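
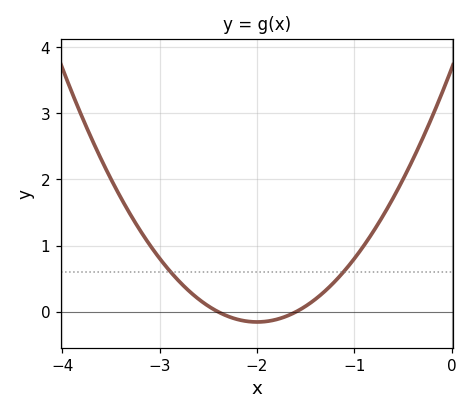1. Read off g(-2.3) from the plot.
-0.067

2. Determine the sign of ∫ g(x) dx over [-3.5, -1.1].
positive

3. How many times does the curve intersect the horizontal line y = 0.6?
2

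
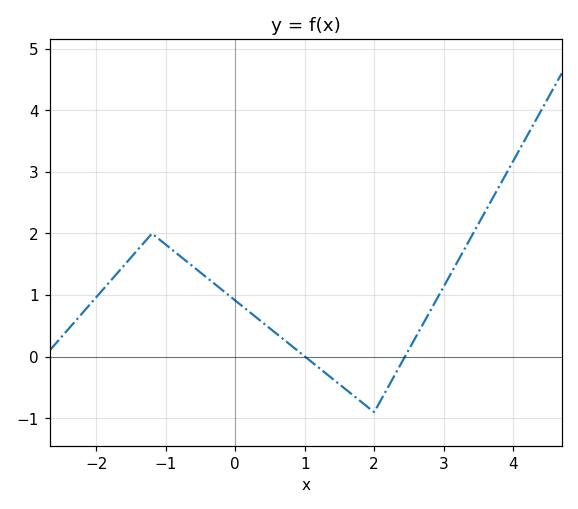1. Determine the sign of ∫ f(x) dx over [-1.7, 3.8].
positive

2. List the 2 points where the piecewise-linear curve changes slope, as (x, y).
(-1.2, 2); (2, -0.9)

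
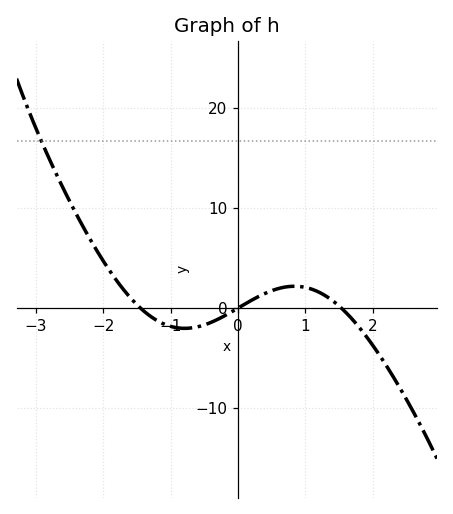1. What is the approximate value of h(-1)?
-2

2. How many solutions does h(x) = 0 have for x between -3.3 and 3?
3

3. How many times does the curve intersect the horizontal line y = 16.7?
1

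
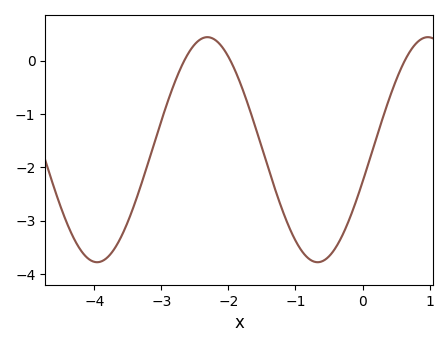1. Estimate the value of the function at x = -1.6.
-1.24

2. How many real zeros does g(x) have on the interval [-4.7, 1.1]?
3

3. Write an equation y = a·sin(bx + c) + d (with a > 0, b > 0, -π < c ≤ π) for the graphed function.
y = 2.11sin(1.91x - 0.292) - 1.67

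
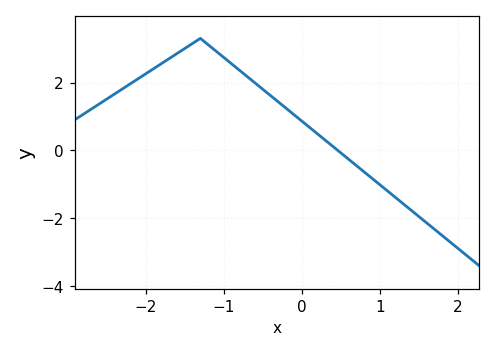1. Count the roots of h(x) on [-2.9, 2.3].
1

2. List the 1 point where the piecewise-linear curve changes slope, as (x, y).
(-1.3, 3.3)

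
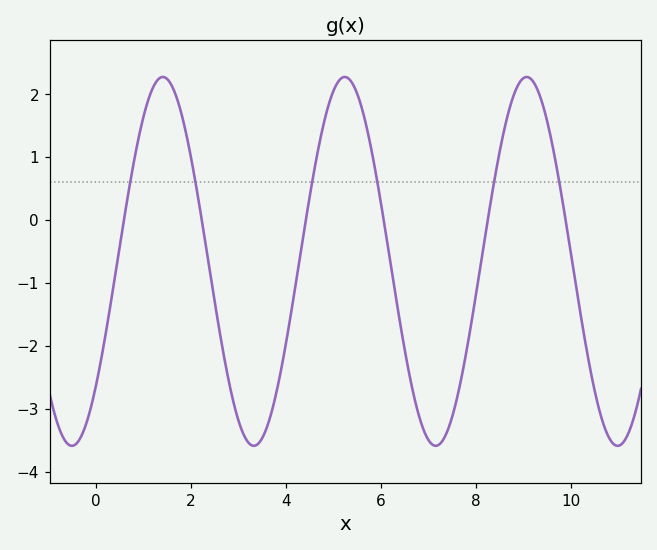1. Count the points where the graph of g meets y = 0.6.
6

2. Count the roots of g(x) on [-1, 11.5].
6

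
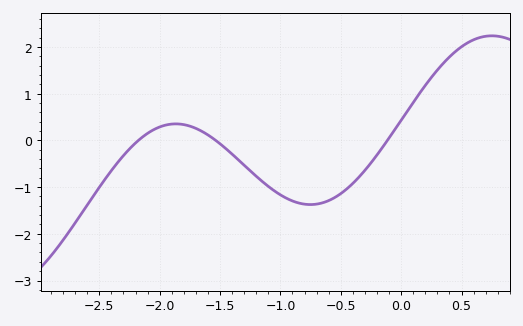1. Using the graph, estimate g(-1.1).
-0.985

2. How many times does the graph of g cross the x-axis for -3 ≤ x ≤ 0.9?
3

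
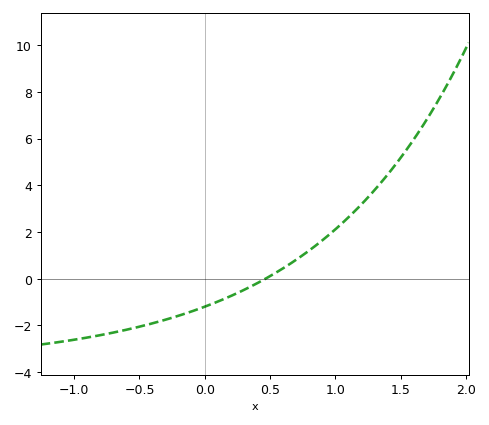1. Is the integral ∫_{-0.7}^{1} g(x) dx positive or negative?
negative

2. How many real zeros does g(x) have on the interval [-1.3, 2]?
1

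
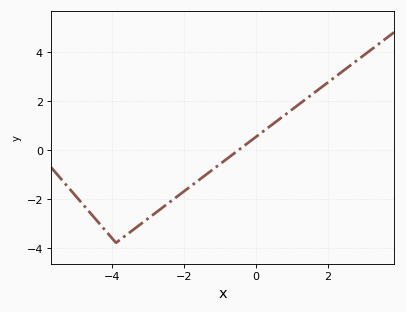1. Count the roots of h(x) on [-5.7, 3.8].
1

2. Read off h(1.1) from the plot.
1.76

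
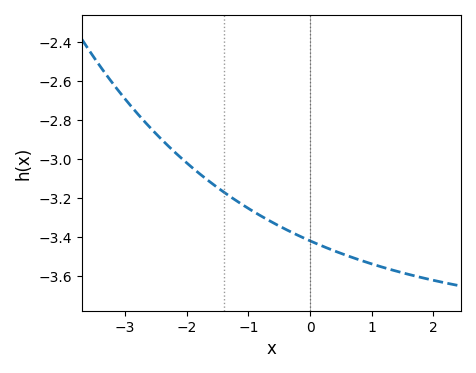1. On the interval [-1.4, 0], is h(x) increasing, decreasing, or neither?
decreasing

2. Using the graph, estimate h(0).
-3.42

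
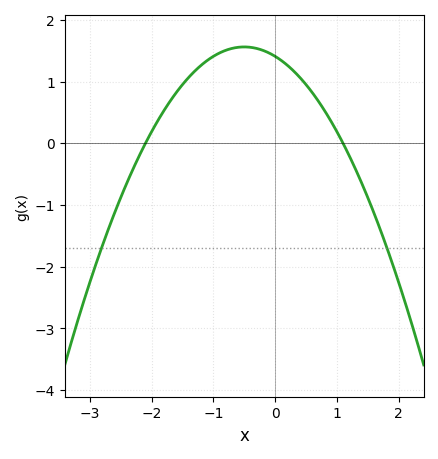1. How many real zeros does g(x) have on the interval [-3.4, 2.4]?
2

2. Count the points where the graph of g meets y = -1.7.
2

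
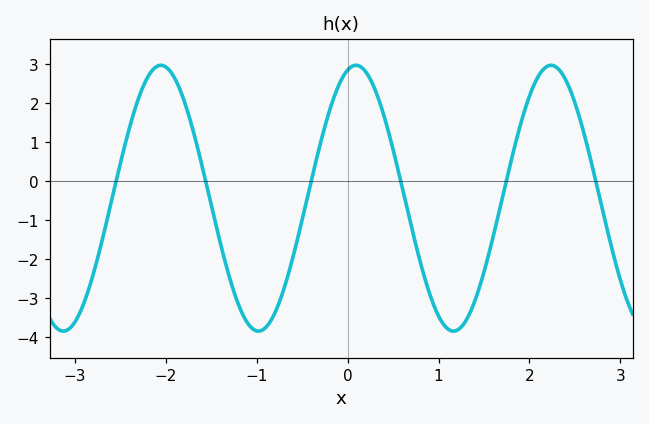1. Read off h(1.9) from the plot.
1.43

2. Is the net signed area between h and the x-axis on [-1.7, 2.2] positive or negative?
negative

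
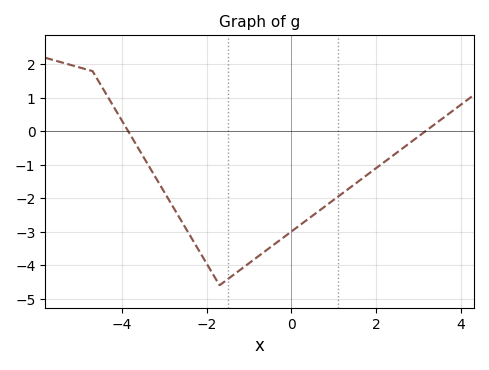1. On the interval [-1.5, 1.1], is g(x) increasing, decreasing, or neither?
increasing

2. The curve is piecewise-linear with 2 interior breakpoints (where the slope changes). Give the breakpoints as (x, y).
(-4.7, 1.8); (-1.7, -4.6)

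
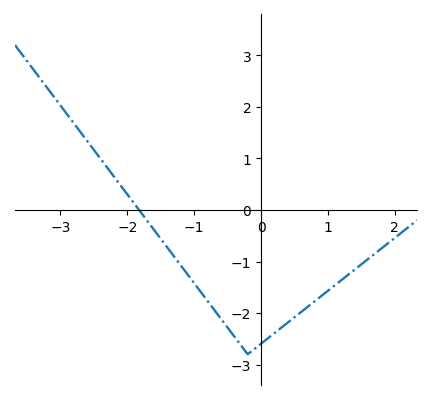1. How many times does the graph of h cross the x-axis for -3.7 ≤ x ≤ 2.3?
1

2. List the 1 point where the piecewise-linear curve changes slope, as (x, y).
(-0.2, -2.8)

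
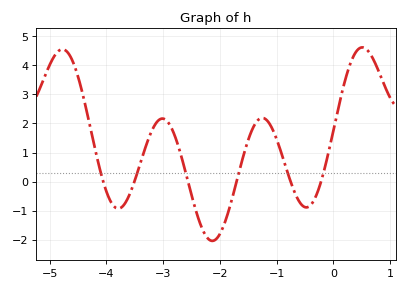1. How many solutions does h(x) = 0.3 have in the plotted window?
6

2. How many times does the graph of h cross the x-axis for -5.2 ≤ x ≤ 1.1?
6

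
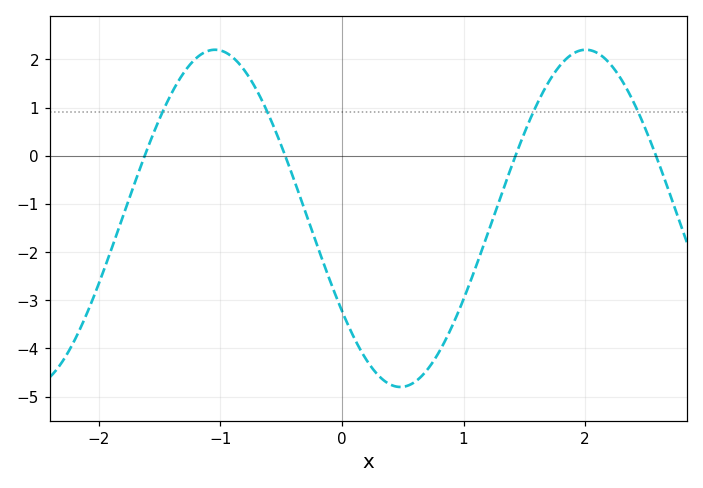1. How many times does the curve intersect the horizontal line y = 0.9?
4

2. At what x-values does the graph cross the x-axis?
-1.6, -0.5, 1.4, 2.6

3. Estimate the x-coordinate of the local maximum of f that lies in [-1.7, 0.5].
-1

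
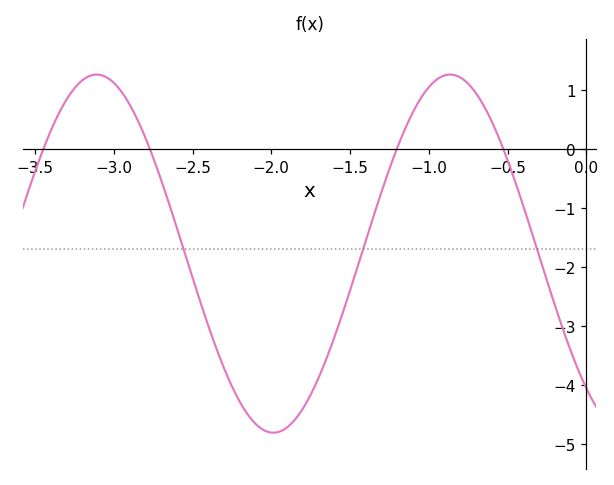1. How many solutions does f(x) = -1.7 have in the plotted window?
3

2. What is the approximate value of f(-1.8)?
-4.4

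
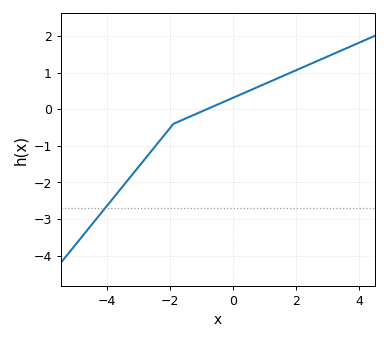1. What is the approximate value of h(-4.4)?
-3.05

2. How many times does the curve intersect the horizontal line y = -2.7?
1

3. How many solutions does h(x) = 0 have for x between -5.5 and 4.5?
1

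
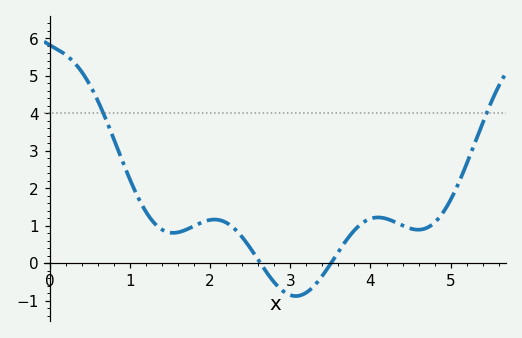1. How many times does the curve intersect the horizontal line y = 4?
2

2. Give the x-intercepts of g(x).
2.6, 3.5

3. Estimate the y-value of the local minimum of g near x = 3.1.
-0.9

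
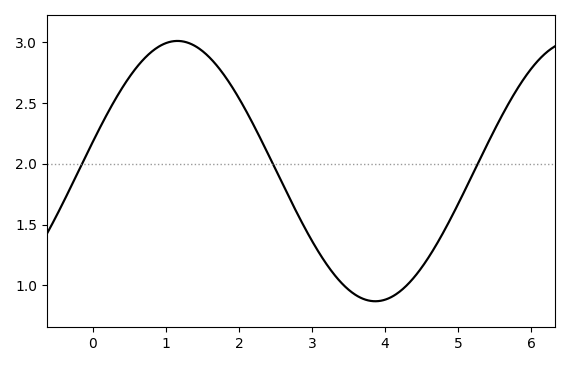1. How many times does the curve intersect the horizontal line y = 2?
3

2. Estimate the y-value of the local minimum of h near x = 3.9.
0.87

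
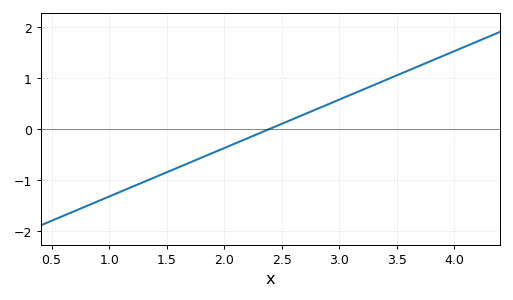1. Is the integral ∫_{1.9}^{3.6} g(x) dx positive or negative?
positive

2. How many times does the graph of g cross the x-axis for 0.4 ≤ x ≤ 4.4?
1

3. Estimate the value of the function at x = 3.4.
1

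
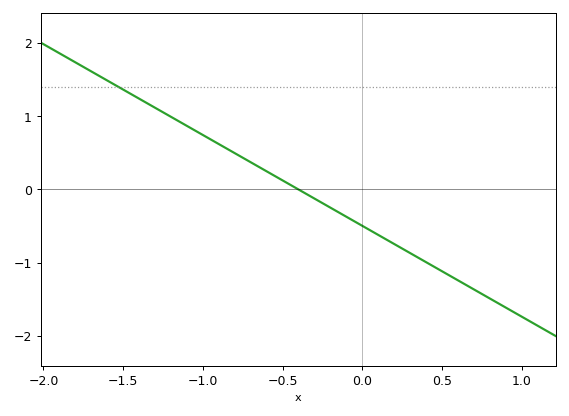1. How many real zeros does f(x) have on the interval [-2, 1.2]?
1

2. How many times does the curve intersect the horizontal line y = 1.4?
1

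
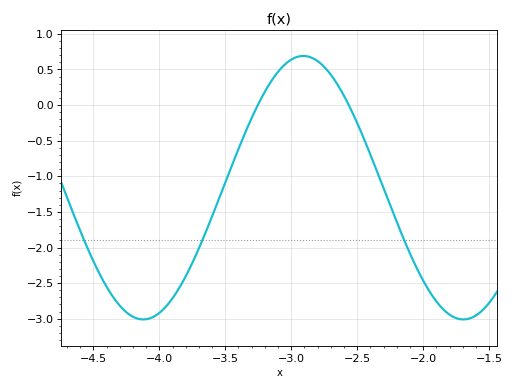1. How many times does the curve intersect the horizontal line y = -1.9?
3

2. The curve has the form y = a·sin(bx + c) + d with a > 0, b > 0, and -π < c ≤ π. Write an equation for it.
y = 1.85sin(2.6x + 2.8) - 1.16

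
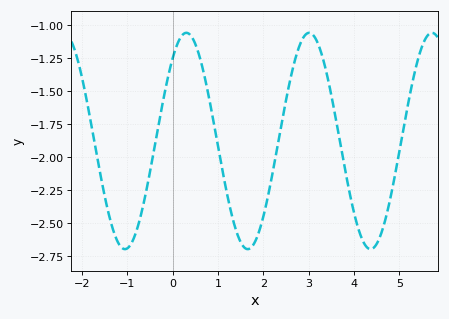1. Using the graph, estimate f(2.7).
-1.26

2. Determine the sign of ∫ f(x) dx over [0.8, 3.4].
negative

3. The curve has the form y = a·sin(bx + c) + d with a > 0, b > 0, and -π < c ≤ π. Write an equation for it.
y = 0.82sin(2.32x + 0.87) - 1.88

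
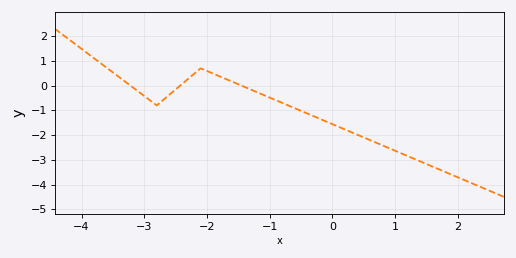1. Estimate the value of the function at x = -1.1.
-0.374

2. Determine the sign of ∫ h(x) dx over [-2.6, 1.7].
negative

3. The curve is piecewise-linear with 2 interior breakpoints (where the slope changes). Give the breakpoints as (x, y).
(-2.8, -0.8); (-2.1, 0.7)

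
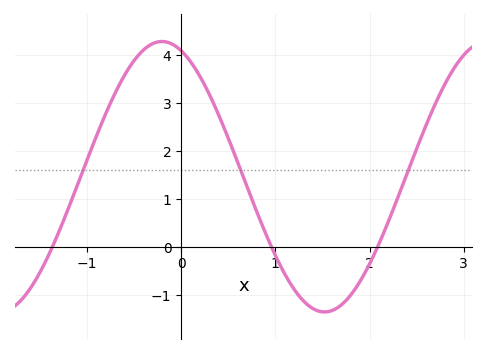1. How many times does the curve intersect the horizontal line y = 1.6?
3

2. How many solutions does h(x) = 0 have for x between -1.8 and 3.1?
3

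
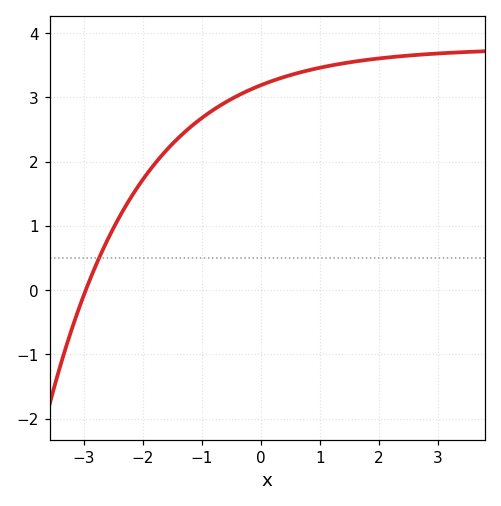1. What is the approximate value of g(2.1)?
3.62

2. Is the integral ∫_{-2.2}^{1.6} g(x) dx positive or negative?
positive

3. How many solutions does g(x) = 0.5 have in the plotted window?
1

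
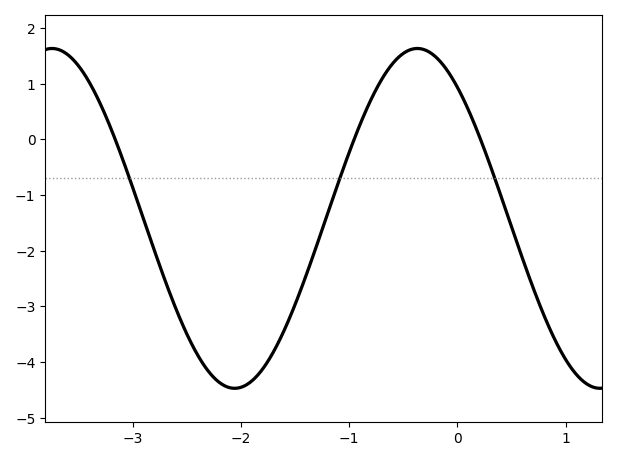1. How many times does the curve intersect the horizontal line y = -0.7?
3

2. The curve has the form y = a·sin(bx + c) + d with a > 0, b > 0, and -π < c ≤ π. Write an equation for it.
y = 3.05sin(1.86x + 2.26) - 1.42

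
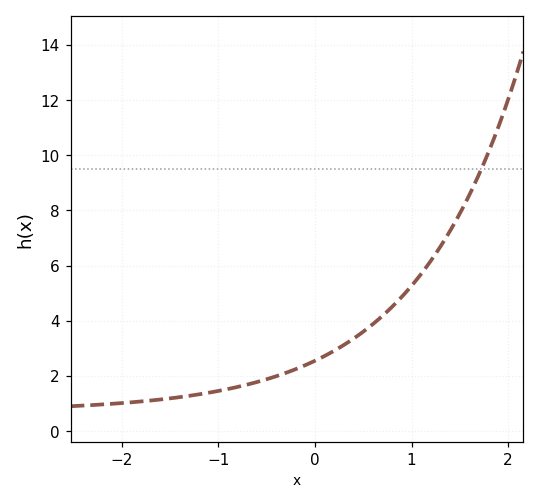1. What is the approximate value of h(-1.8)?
1.08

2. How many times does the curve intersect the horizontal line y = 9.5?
1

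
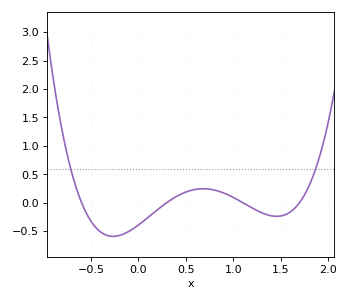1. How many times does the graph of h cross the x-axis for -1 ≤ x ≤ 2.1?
4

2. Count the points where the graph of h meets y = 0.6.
2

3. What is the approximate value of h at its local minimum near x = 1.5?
-0.242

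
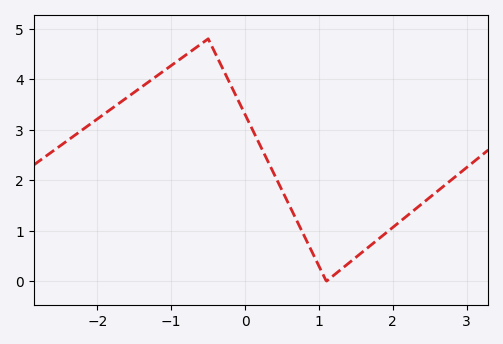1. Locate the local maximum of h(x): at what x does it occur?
-0.499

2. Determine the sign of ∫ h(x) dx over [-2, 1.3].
positive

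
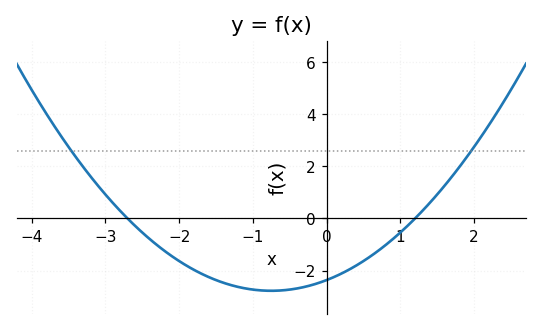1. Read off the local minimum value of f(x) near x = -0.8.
-2.78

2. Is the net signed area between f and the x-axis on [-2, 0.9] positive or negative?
negative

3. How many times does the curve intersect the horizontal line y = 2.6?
2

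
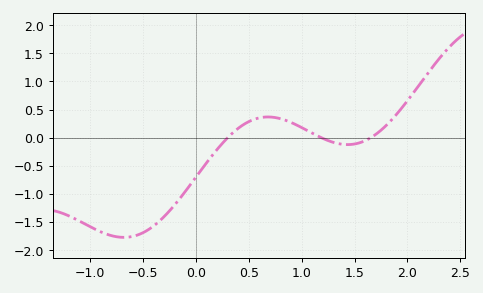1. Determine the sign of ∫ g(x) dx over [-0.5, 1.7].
negative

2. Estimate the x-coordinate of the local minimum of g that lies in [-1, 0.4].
-0.682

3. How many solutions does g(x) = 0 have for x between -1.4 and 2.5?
3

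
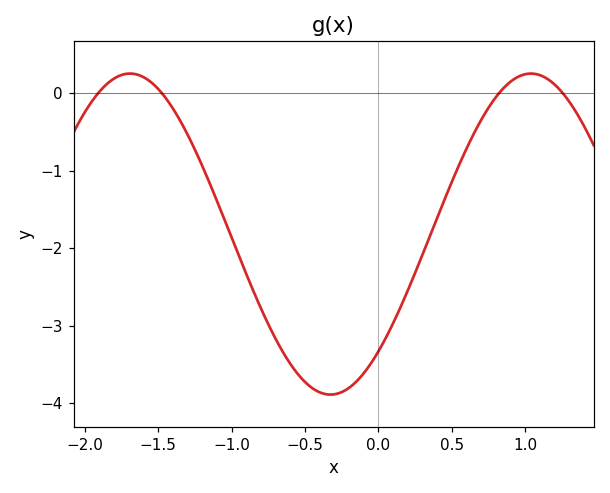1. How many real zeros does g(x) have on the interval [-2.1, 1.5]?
4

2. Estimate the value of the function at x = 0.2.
-2.55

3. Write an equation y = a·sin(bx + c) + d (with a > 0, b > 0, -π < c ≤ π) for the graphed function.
y = 2.07sin(2.3x - 0.82) - 1.82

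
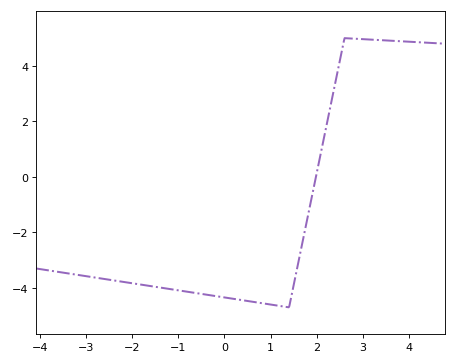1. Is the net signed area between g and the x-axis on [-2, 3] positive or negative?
negative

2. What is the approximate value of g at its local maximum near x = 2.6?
5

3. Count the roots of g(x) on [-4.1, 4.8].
1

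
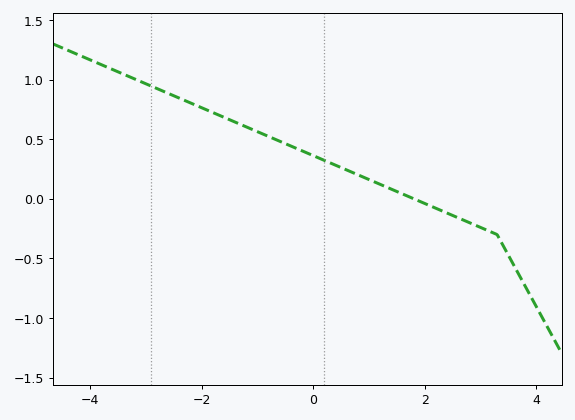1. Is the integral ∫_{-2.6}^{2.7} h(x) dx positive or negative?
positive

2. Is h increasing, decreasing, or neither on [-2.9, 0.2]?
decreasing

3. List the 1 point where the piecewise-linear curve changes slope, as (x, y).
(3.3, -0.3)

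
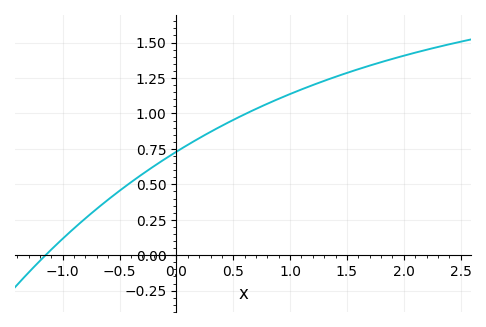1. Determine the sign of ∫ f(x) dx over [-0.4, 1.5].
positive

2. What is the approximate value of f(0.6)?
1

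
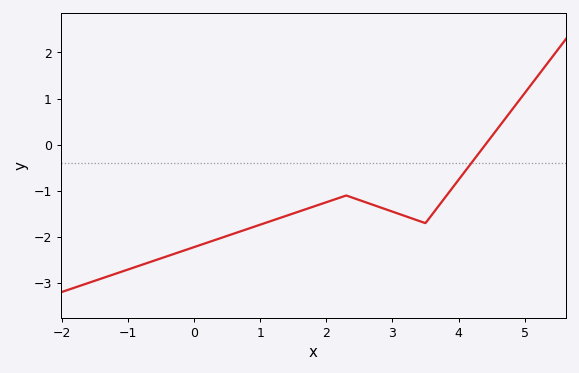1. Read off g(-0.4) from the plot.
-2.4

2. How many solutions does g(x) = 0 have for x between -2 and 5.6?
1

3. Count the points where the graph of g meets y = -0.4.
1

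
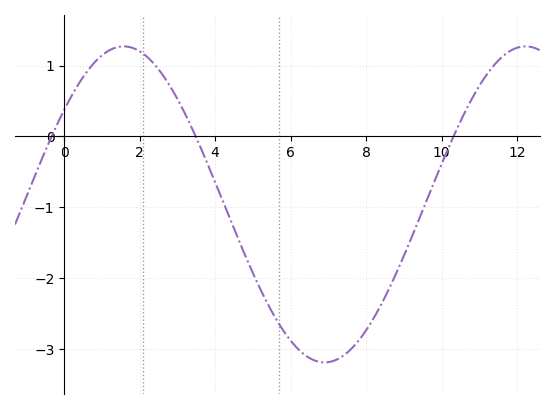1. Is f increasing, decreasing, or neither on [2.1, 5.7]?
decreasing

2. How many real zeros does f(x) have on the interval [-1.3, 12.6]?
3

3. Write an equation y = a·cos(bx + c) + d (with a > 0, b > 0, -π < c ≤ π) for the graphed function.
y = 2.23cos(0.59x - 0.93) - 0.96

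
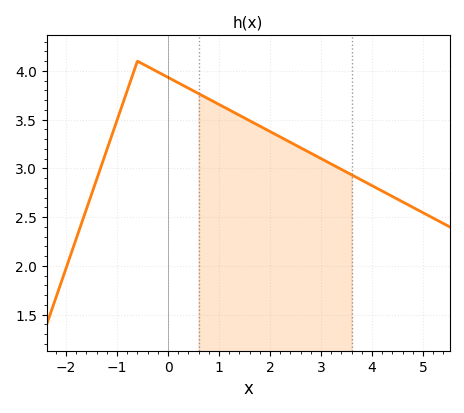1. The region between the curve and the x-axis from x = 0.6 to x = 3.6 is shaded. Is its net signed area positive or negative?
positive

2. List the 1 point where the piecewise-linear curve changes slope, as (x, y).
(-0.6, 4.1)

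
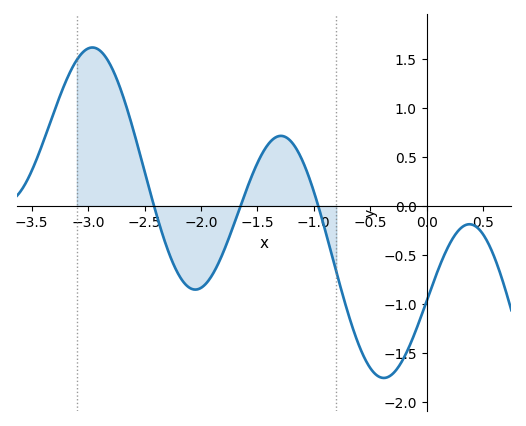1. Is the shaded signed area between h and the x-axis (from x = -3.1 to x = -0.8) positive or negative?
positive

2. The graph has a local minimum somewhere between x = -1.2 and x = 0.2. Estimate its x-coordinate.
-0.379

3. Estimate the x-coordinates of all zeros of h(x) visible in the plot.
-2.42, -1.65, -0.961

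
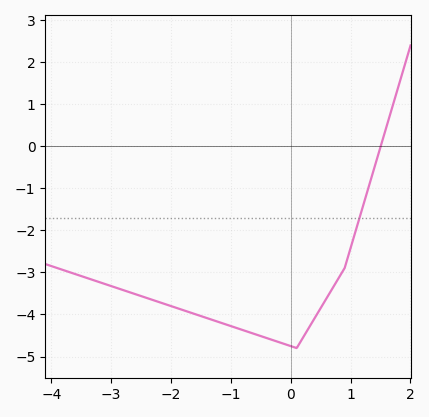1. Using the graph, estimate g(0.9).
-2.9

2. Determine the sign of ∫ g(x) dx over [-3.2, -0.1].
negative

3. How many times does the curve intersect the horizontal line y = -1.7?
1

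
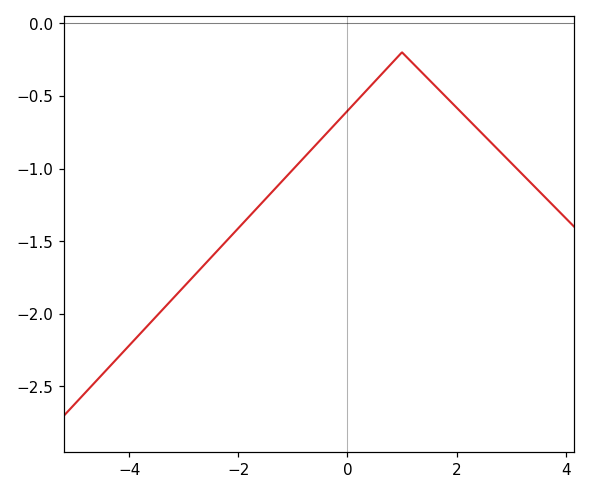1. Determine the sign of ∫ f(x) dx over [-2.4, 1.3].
negative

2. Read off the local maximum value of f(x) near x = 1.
-0.2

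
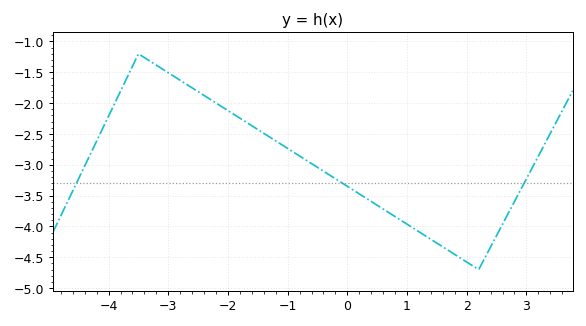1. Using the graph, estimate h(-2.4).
-1.9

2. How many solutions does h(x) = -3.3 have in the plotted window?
3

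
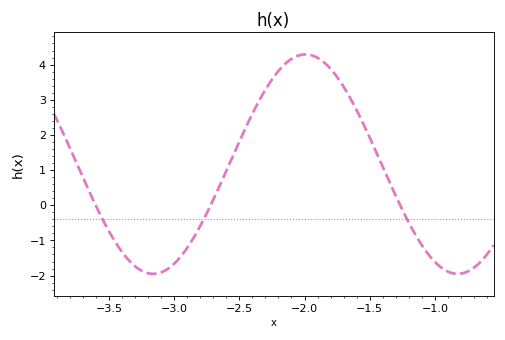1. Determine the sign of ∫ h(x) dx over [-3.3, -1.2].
positive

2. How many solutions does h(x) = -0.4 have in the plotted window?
3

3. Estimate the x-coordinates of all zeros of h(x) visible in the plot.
-3.6, -2.72, -1.27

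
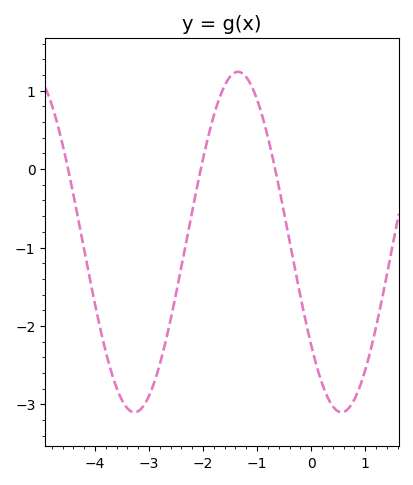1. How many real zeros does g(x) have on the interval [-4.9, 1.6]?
3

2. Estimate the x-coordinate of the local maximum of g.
-1.36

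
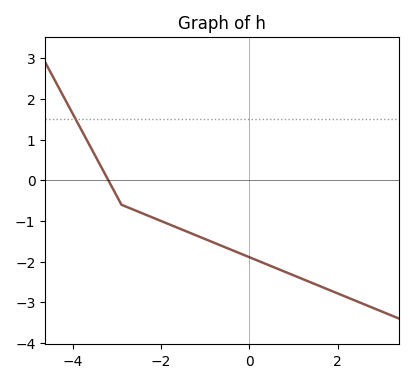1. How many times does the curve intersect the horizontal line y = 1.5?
1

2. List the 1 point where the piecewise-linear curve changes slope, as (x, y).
(-2.9, -0.6)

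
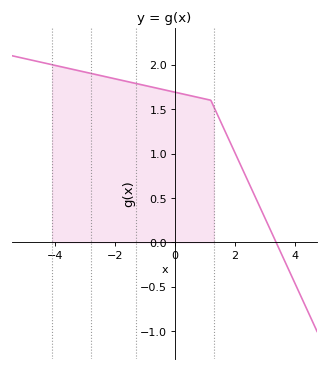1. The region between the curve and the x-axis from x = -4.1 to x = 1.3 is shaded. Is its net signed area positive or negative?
positive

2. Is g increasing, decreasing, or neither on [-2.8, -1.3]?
decreasing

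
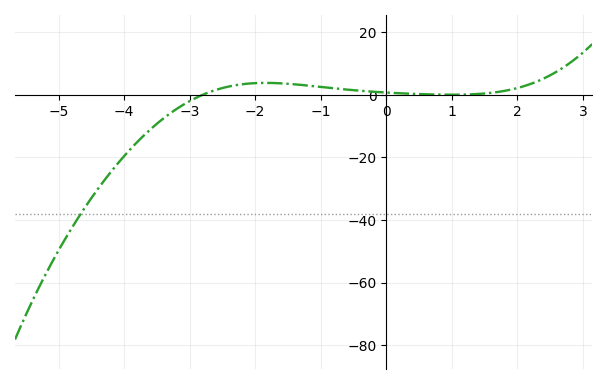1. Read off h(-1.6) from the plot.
3.7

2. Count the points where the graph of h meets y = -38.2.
1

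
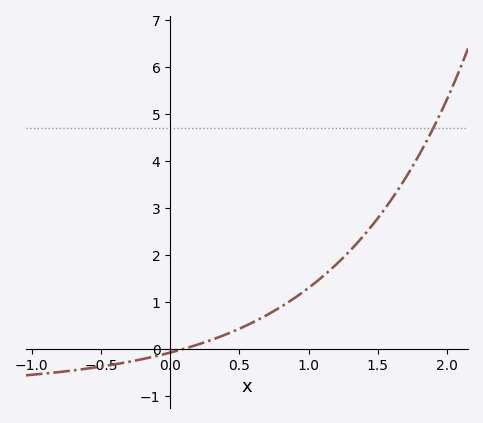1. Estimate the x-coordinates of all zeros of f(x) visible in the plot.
0.1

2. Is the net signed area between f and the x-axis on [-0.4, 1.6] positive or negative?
positive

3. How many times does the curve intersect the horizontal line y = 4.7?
1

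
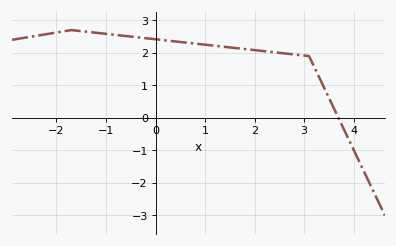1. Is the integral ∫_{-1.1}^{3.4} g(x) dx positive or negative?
positive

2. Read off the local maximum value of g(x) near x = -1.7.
2.7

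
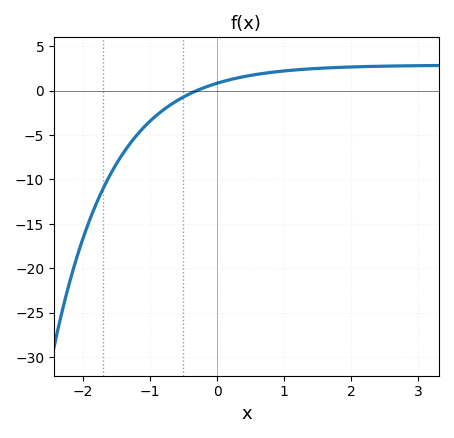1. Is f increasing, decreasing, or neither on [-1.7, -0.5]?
increasing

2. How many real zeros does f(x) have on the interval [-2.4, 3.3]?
1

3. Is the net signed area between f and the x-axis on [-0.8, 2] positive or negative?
positive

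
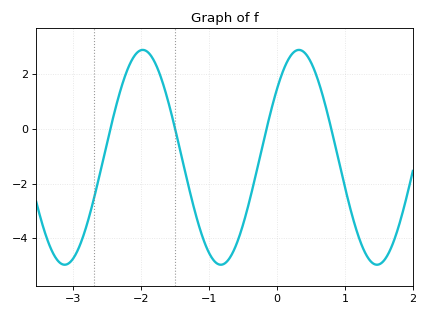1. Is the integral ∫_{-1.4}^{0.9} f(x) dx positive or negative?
negative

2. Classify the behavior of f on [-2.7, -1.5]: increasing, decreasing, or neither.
neither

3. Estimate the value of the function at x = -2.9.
-4.2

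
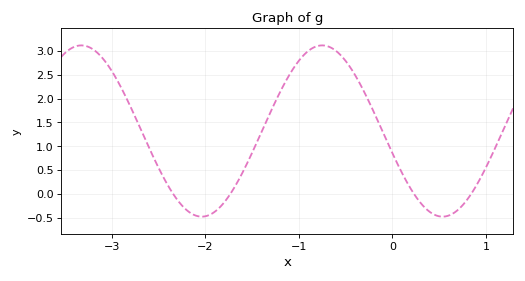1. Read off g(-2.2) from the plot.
-0.342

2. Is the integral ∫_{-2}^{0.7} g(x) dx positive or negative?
positive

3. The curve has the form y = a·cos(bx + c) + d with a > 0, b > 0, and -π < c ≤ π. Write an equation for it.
y = 1.8cos(2.44x + 1.83) + 1.32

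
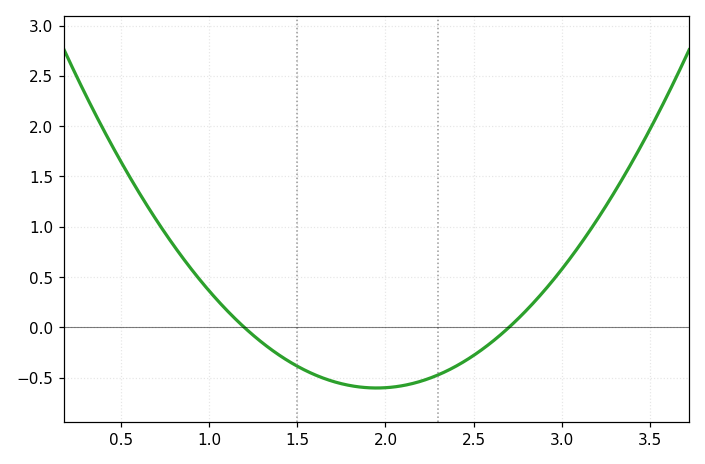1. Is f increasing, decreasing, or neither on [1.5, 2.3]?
neither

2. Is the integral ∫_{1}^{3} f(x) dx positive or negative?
negative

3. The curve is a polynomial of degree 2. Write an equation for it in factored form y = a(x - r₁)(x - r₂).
y = 1.07(x - 1.2)(x - 2.7)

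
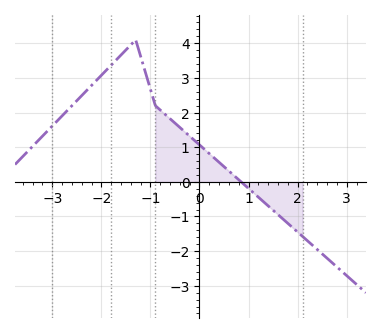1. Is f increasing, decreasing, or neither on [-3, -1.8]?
increasing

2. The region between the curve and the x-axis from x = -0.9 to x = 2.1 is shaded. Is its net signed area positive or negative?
positive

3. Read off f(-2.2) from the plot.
2.8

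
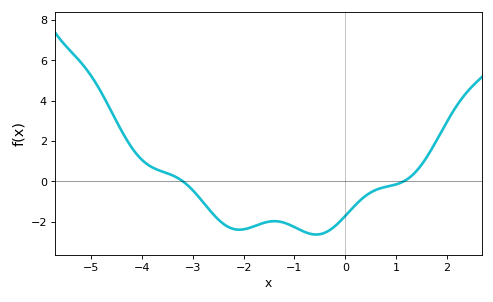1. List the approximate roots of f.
-3.19, 1.14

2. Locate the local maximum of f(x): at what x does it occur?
-1.4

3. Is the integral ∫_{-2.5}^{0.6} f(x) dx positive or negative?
negative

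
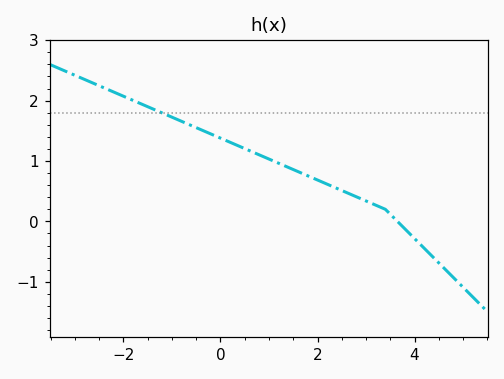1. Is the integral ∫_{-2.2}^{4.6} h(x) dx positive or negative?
positive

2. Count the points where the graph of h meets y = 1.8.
1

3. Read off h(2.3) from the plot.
0.6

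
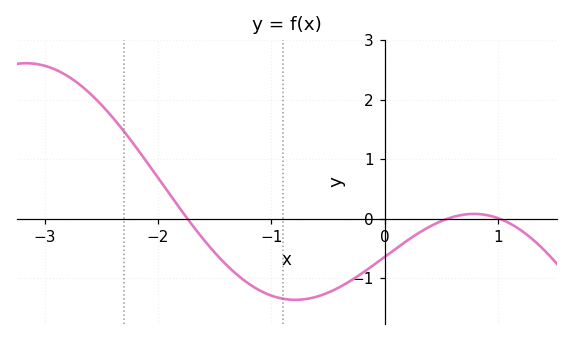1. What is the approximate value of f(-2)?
0.69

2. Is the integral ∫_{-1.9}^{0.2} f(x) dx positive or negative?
negative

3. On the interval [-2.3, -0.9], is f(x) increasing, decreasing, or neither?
decreasing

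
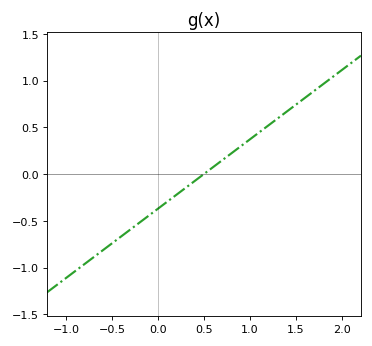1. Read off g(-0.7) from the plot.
-0.9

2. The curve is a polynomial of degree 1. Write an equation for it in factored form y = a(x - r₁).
y = 0.74(x - 0.5)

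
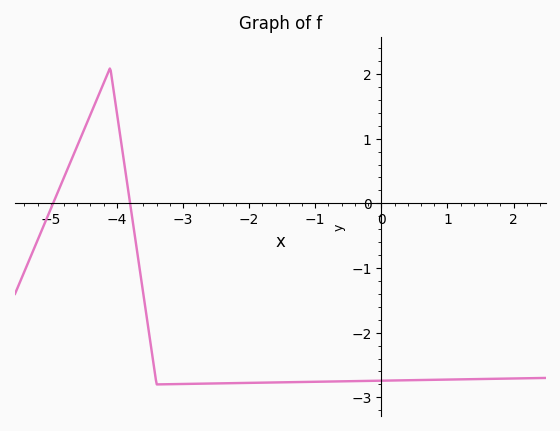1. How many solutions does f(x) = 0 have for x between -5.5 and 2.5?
2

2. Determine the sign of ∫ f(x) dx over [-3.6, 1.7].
negative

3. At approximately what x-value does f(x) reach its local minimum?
-3.4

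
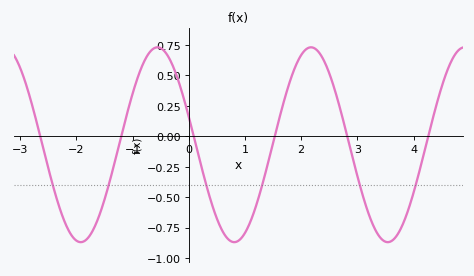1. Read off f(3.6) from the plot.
-0.863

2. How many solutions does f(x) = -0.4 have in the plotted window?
6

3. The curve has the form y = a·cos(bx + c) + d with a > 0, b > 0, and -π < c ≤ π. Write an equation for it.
y = 0.8cos(2.3x + 1.28) - 0.07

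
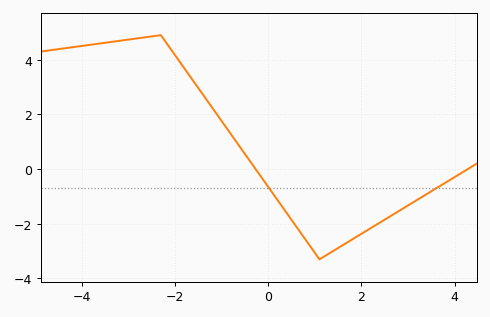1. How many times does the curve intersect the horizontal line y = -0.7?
2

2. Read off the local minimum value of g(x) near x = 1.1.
-3.3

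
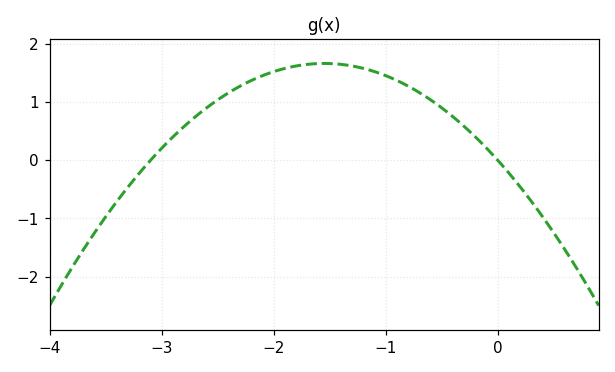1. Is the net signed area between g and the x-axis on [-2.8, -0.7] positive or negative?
positive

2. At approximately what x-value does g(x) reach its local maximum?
-1.6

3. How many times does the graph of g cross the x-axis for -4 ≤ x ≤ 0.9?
2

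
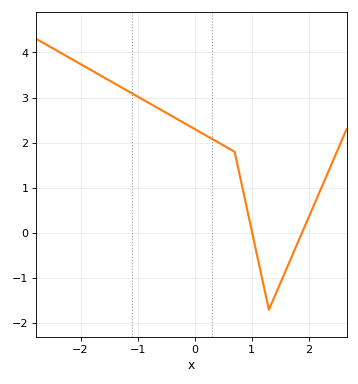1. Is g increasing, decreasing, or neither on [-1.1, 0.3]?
decreasing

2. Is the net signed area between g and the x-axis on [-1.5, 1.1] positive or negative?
positive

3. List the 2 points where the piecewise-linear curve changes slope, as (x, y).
(0.7, 1.8); (1.3, -1.7)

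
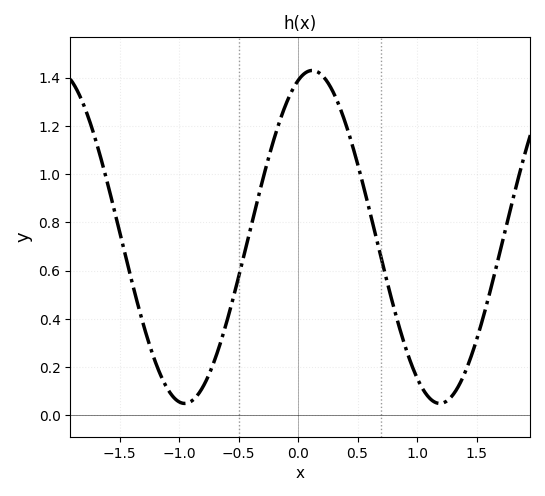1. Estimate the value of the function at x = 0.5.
1.04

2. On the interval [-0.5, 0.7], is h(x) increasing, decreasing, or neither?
neither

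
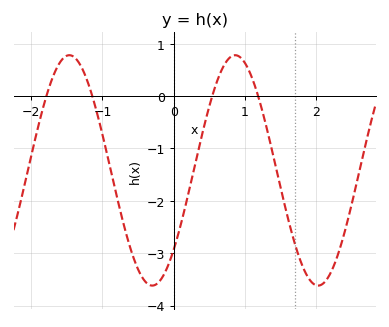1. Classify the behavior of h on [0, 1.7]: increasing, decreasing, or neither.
neither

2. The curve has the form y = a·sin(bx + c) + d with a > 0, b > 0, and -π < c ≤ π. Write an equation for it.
y = 2.2sin(2.7x - 0.76) - 1.42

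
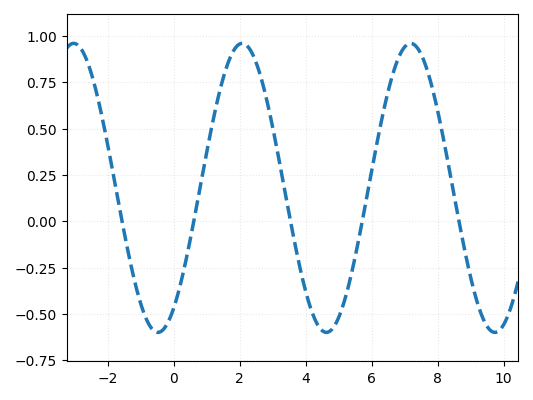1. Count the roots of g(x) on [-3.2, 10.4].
5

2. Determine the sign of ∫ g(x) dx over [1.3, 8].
positive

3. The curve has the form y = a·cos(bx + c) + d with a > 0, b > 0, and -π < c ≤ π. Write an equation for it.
y = 0.78cos(1.2x - 2.6) + 0.18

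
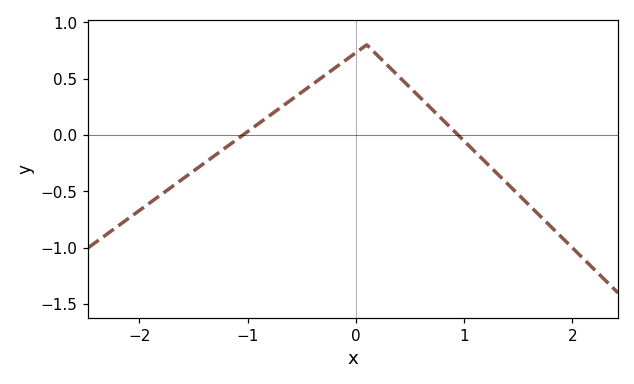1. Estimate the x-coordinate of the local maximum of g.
0.1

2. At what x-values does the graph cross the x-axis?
-1, 0.9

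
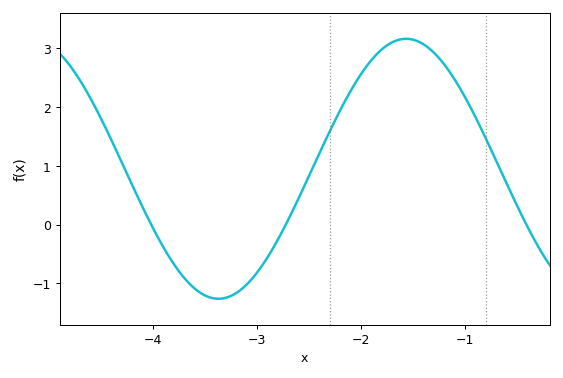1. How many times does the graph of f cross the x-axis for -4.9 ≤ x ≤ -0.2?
3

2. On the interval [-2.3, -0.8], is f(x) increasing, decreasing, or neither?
neither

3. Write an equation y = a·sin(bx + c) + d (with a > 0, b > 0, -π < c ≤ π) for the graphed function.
y = 2.21sin(1.74x - 1.99) + 0.95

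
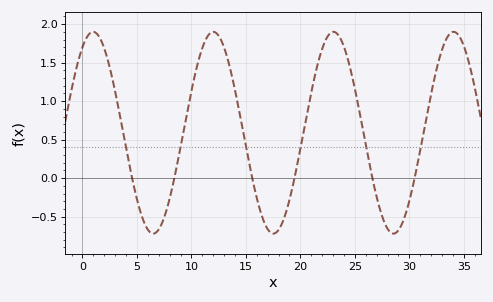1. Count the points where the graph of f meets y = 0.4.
6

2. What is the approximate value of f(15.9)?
-0.2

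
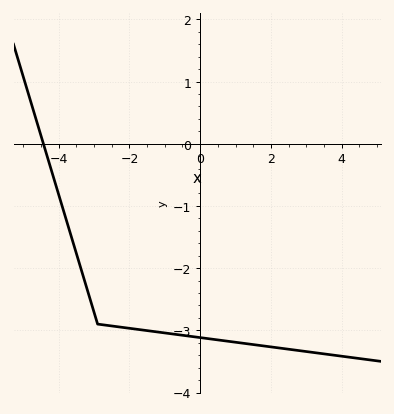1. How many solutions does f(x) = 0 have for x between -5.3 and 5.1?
1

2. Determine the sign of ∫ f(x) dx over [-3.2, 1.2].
negative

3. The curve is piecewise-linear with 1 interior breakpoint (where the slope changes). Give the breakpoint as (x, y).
(-2.9, -2.9)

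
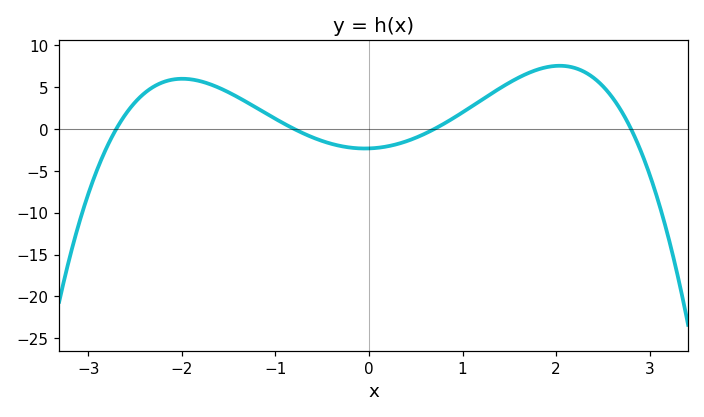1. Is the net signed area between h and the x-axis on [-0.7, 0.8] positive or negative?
negative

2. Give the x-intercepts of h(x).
-2.7, -0.8, 0.7, 2.8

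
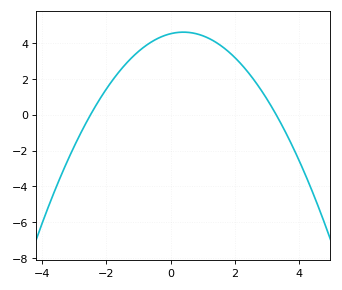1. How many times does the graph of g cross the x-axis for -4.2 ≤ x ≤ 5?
2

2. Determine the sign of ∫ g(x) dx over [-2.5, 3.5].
positive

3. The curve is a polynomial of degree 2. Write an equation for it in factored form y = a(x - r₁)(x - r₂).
y = -0.55(x + 2.5)(x - 3.3)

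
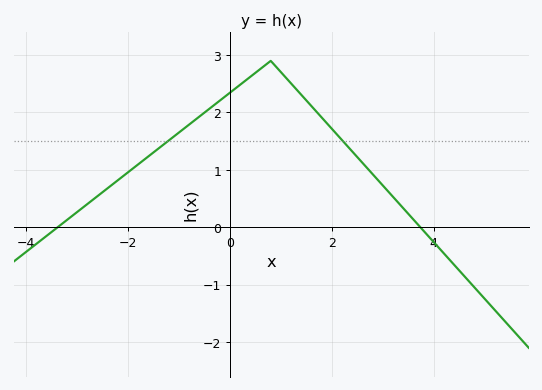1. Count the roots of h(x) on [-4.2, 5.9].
2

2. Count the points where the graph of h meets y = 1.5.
2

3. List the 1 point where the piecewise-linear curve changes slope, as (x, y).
(0.8, 2.9)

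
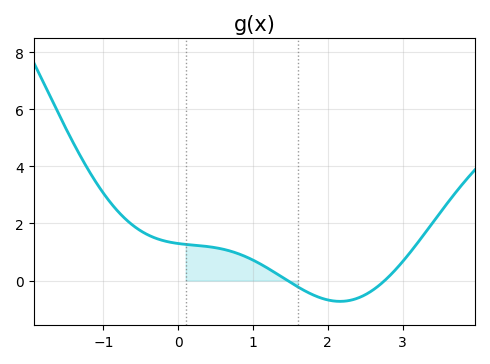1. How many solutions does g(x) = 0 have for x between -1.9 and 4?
2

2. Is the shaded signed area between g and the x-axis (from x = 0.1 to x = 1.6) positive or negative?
positive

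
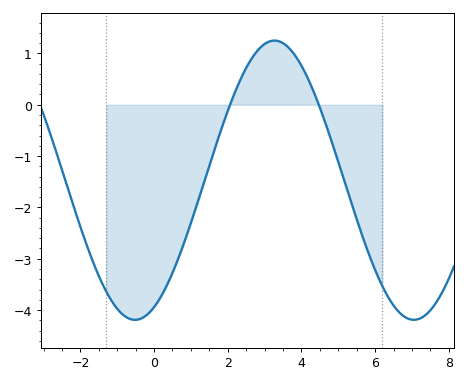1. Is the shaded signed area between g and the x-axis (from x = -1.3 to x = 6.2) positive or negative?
negative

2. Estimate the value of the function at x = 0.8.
-2.7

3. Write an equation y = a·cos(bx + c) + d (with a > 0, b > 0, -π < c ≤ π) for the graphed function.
y = 2.72cos(0.83x - 2.7) - 1.47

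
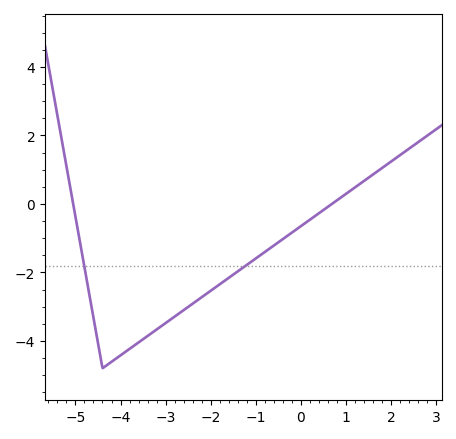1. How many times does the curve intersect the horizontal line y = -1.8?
2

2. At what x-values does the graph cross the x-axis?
-5.05, 0.688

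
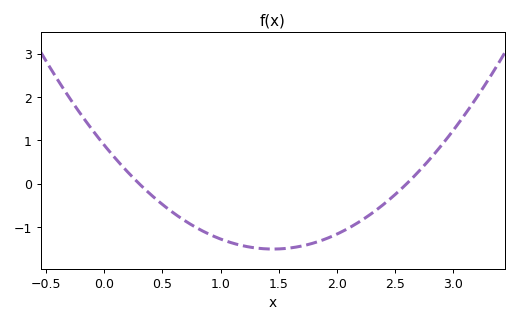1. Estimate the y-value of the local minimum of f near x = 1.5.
-1.51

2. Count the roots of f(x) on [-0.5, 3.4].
2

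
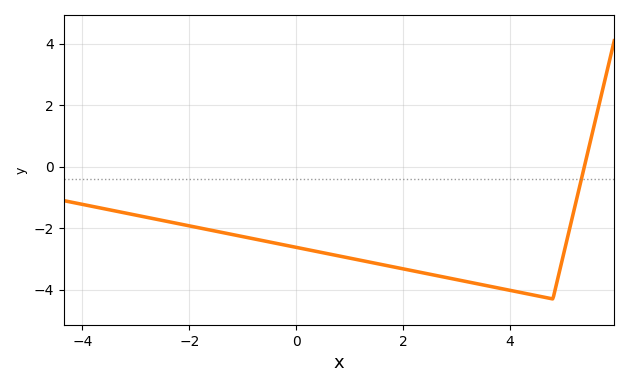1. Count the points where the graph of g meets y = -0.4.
1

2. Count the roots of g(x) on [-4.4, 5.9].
1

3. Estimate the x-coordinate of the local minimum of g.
4.8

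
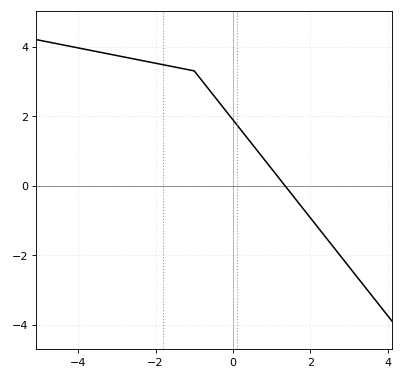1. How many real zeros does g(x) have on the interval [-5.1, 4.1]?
1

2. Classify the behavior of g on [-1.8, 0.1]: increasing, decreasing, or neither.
decreasing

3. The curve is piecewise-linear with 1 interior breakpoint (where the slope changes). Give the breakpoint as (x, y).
(-1, 3.3)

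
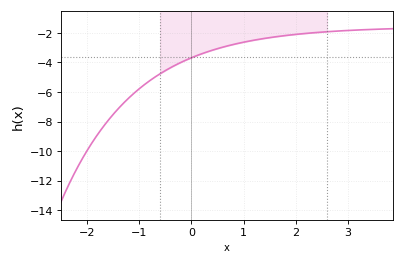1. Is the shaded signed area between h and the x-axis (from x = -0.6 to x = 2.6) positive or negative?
negative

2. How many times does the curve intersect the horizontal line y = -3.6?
1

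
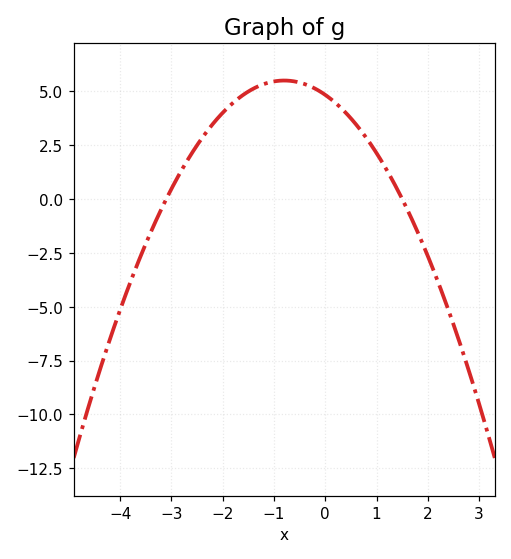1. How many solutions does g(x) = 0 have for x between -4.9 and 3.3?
2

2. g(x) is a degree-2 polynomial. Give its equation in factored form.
y = -1.04(x + 3.1)(x - 1.5)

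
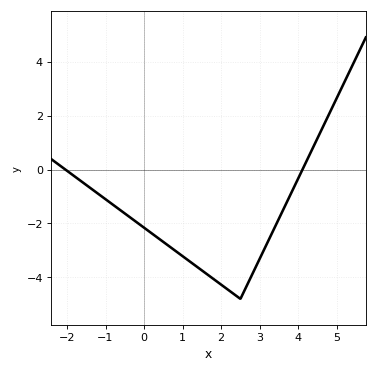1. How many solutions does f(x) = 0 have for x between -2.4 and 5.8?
2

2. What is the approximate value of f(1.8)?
-4.06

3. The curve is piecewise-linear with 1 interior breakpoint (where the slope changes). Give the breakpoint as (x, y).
(2.5, -4.8)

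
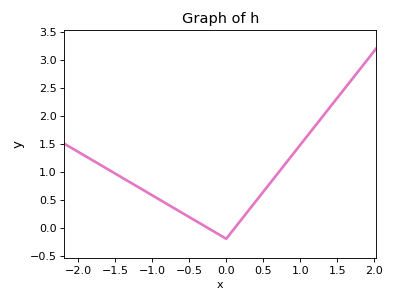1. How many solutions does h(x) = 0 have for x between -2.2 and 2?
2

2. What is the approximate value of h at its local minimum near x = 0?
-0.199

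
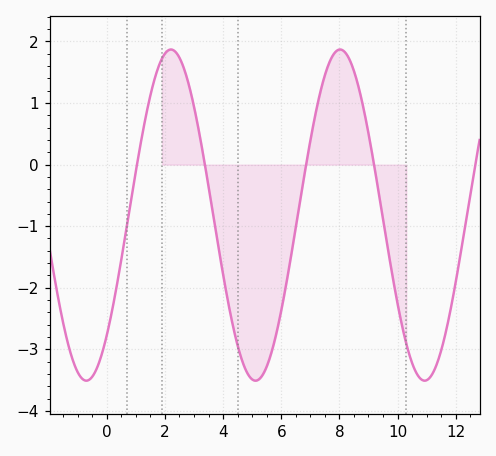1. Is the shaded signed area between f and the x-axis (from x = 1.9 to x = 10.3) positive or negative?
negative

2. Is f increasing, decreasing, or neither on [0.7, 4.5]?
neither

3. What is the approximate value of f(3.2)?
0.461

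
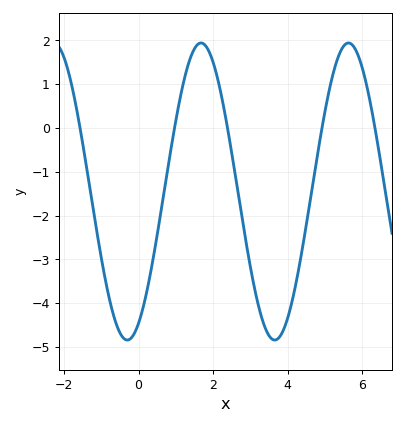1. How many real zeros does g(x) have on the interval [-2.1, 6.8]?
5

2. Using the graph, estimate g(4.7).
-1.1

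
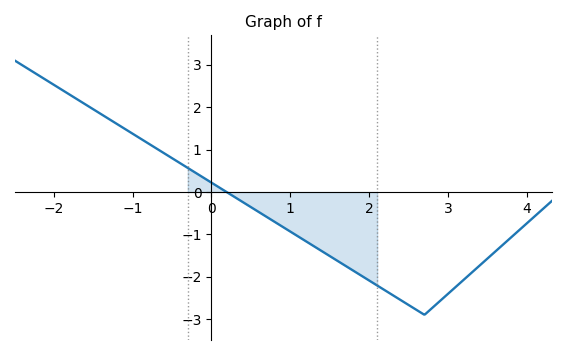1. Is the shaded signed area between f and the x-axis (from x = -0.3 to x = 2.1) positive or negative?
negative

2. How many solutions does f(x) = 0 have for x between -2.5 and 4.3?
1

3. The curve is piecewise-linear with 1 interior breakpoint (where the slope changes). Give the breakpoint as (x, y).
(2.7, -2.9)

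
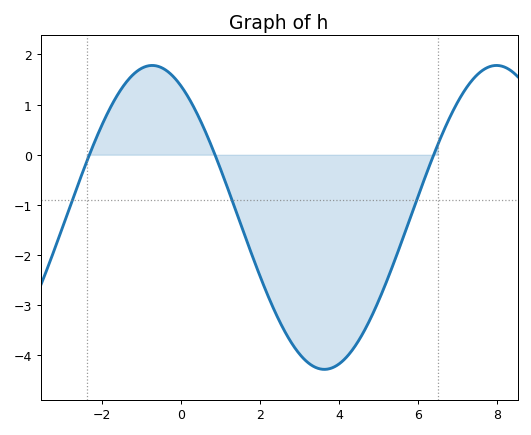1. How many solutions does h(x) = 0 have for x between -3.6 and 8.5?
3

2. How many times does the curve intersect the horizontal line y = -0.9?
3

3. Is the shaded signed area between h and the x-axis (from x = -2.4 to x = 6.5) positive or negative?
negative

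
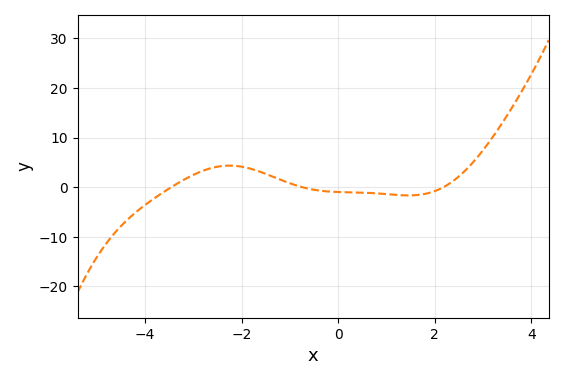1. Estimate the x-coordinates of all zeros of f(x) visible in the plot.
-3.46, -0.736, 2.18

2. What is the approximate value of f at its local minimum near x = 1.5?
-1.64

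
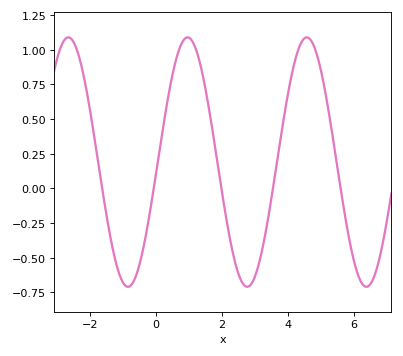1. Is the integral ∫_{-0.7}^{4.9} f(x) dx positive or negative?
positive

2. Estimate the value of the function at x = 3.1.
-0.567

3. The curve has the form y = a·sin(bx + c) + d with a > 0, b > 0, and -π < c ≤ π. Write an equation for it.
y = 0.9sin(1.74x - 0.11) + 0.19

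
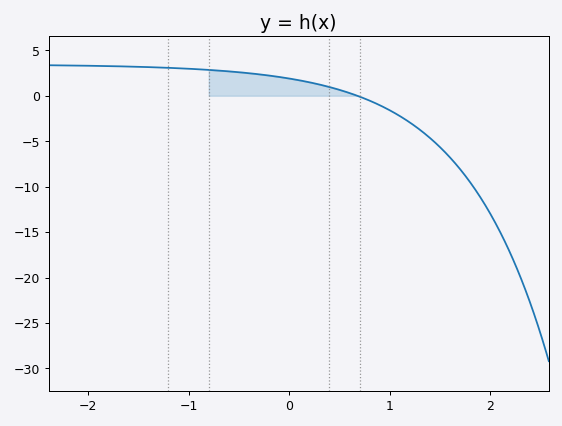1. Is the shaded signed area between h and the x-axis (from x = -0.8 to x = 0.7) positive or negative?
positive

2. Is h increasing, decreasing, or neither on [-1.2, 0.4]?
decreasing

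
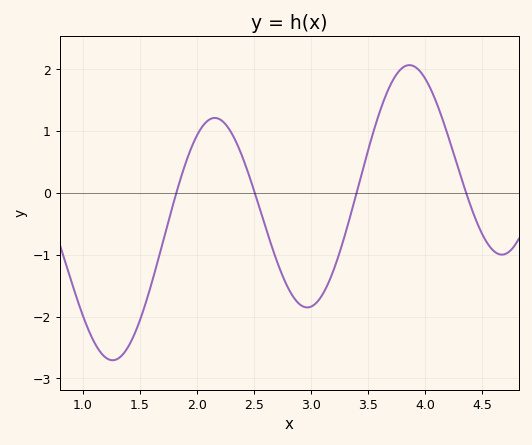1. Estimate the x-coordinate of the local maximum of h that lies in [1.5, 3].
2.2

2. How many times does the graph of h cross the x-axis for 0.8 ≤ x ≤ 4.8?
4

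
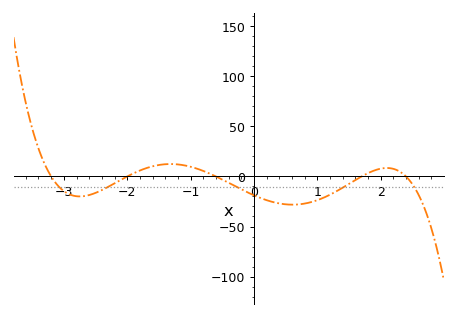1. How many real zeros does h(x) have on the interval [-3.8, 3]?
5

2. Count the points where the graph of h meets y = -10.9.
5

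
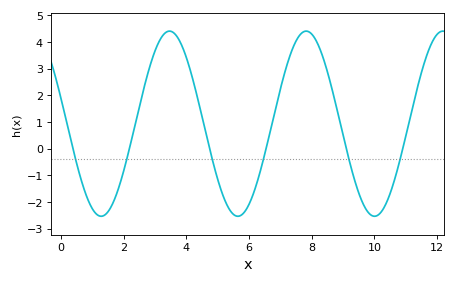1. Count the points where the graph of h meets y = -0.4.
6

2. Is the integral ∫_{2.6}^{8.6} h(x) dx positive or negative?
positive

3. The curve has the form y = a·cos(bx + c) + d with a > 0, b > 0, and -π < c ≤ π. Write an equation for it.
y = 3.47cos(1.44x + 1.3) + 0.94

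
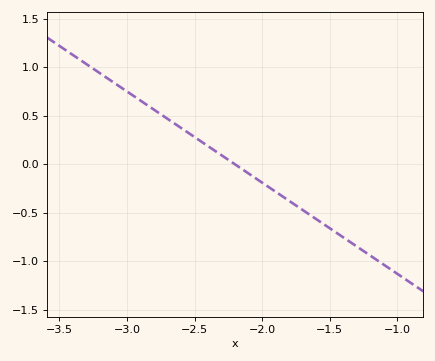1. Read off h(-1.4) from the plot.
-0.752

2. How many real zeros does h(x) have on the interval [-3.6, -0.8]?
1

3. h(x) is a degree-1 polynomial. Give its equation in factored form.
y = -0.94(x + 2.2)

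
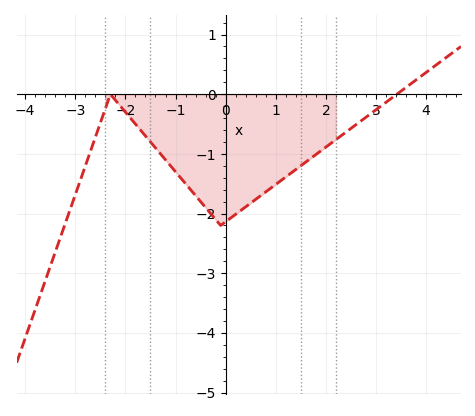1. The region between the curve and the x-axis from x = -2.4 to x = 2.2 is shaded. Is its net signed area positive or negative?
negative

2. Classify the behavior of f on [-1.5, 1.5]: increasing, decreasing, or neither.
neither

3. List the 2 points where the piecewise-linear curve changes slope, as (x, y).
(-2.3, 0); (-0.1, -2.2)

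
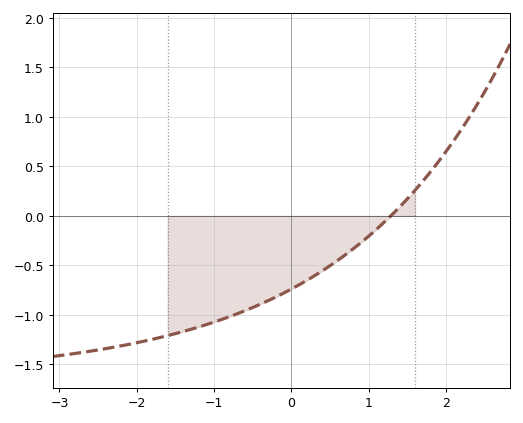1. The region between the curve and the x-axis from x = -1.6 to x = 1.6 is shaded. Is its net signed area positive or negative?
negative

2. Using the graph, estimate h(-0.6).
-0.959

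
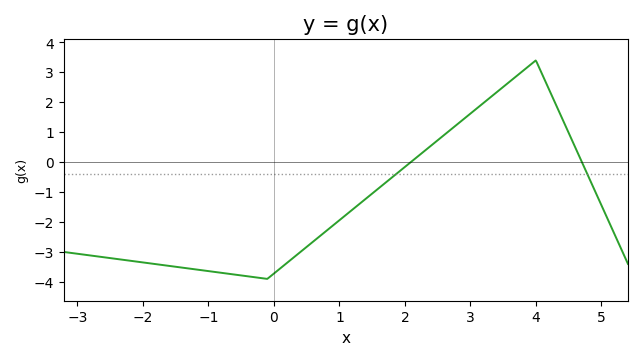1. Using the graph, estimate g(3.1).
1.8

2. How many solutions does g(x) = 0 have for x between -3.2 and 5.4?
2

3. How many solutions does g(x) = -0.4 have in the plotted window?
2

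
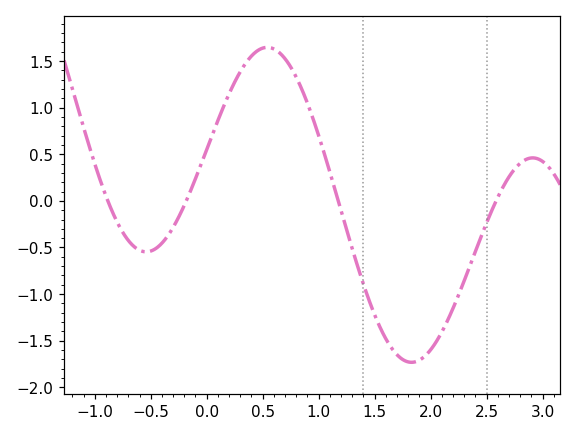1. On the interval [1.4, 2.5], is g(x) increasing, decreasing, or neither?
neither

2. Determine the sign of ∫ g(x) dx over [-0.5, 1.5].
positive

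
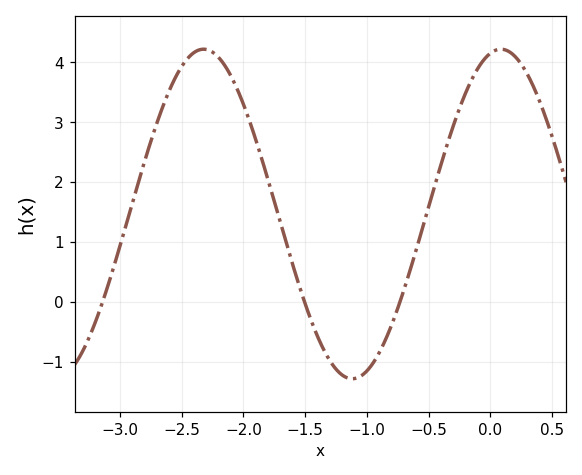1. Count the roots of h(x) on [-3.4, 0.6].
3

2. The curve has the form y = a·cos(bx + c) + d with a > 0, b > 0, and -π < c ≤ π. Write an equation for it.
y = 2.75cos(2.6x - 0.22) + 1.47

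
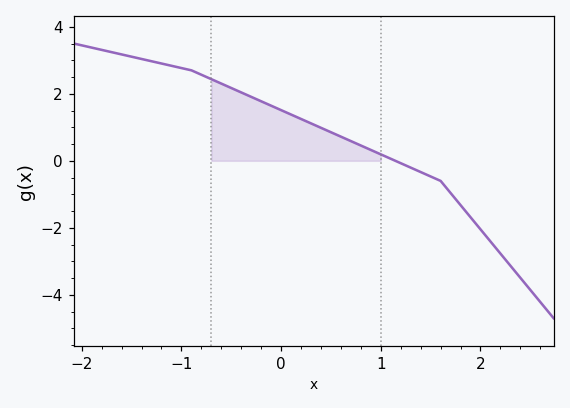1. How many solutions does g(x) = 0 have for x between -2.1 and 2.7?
1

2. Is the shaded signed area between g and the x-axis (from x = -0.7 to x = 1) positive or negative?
positive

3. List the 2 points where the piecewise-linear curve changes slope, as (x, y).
(-0.9, 2.7); (1.6, -0.6)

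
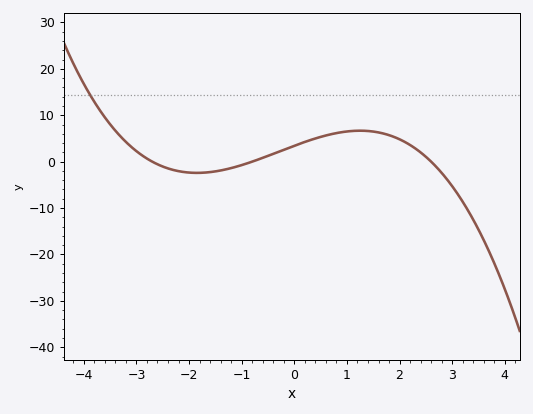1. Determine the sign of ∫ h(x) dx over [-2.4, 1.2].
positive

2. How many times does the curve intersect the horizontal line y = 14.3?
1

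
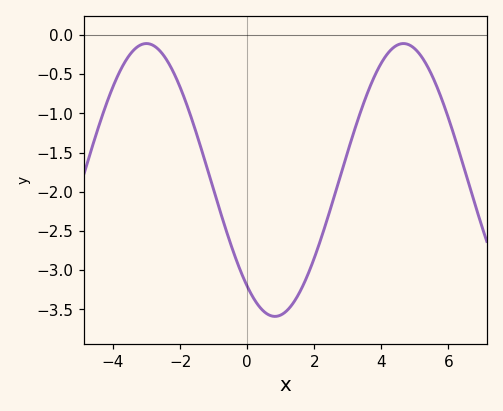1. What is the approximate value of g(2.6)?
-2.05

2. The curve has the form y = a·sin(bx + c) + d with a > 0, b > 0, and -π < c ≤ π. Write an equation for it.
y = 1.74sin(0.82x - 2.2) - 1.85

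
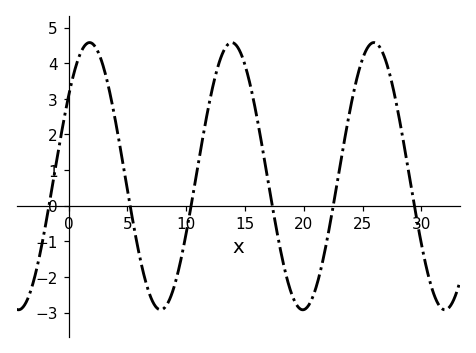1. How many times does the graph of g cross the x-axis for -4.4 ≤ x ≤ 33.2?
6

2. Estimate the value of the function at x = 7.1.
-2.65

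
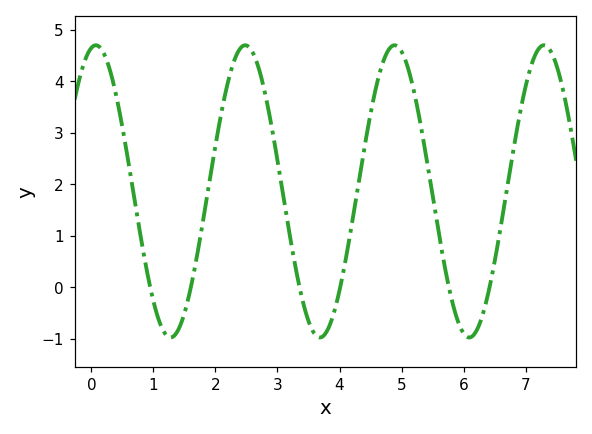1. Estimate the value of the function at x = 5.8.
-0.2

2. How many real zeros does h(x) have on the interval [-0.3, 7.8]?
6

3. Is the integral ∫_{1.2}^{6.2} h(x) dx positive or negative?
positive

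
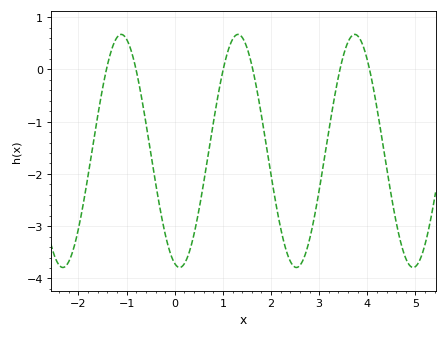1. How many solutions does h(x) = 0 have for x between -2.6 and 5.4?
6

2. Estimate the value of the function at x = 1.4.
0.614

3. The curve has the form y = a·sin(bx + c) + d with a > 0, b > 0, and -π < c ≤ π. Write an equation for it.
y = 2.23sin(2.59x - 1.83) - 1.56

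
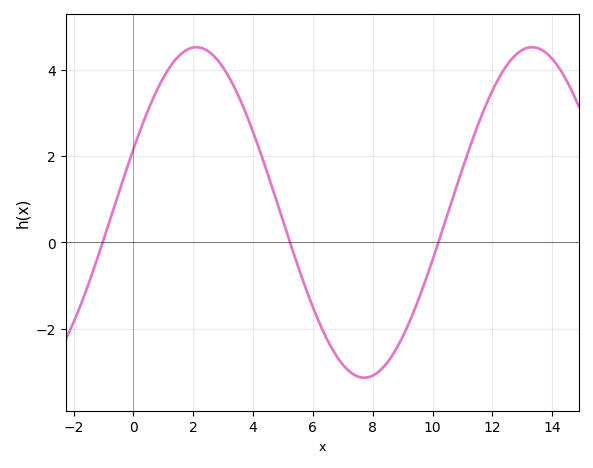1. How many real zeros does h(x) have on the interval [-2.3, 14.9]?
3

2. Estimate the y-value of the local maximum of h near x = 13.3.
4.52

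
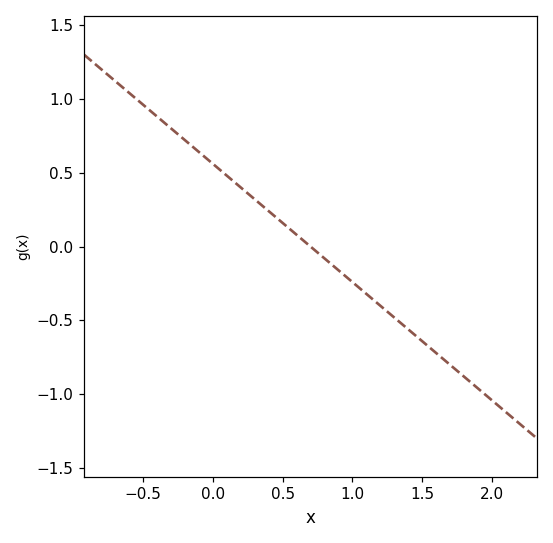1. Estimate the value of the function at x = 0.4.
0.25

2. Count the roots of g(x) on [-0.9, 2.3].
1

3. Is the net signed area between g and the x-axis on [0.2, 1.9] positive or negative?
negative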